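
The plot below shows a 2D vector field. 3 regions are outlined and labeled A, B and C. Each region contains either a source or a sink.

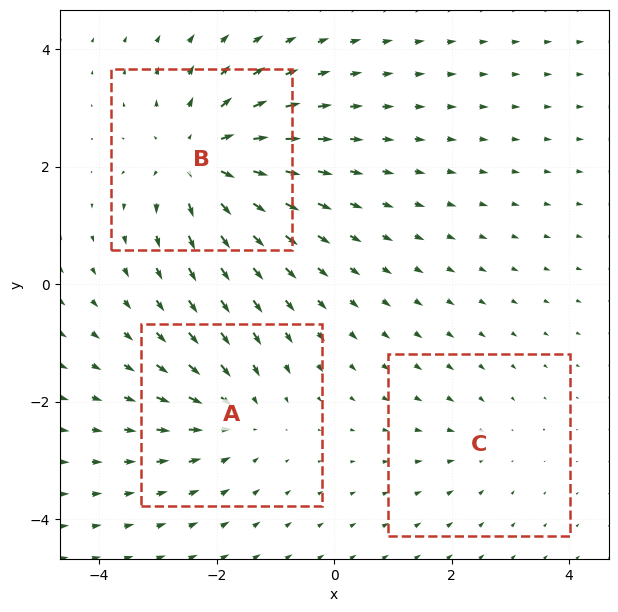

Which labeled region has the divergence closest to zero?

C

Divergence at each region's feature centre — A: about -3, B: about +5, C: about -2. Region C is closest to zero.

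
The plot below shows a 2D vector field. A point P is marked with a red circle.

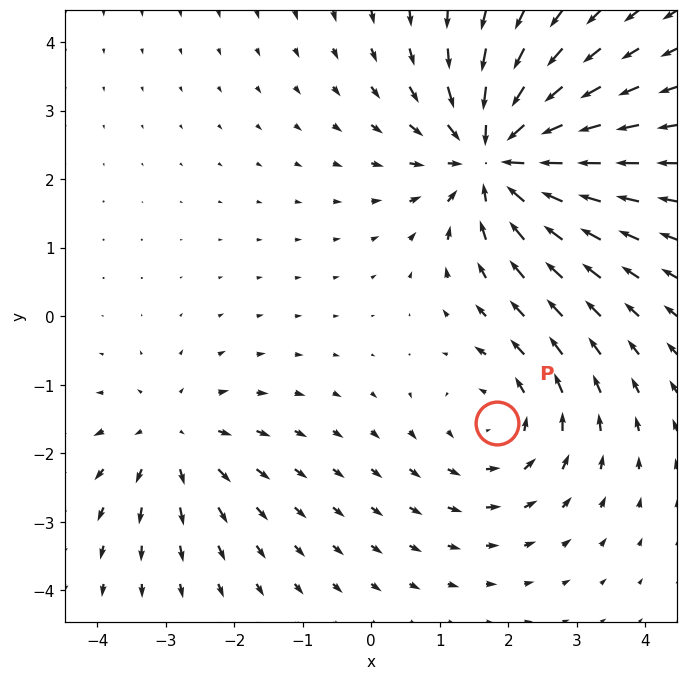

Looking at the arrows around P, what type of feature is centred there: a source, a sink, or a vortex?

vortex

At P (1.8, -1.6) the arrows circulate counterclockwise. Divergence ≈0, curl about +3 — near-zero divergence with nonzero curl is a vortex.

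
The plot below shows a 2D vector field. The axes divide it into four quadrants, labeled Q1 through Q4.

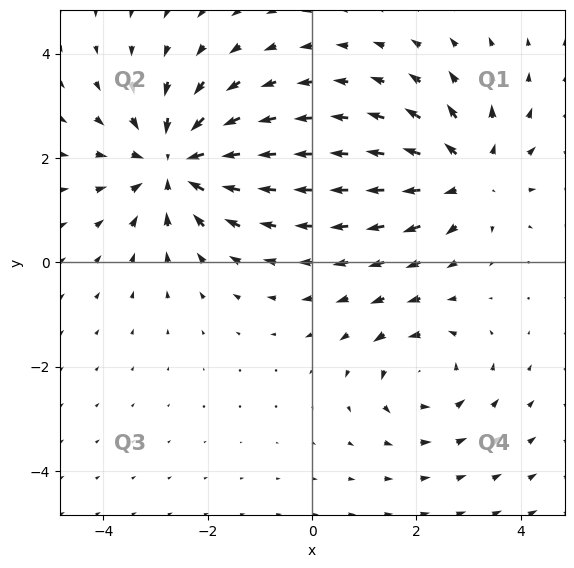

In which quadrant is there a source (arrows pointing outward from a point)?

The source sits at approximately (3.0, 1.7), which lies in quadrant Q1. The divergence there is about +4, positive as expected for a source.

Q1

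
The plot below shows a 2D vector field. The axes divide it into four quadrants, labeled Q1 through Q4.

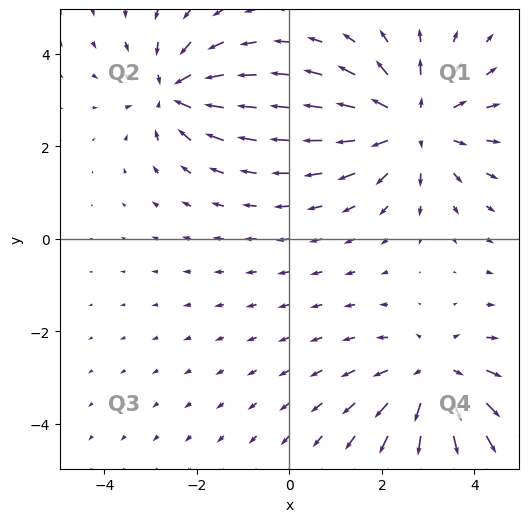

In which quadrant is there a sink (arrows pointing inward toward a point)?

Q2

The sink sits at approximately (-2.5, 3.2), which lies in quadrant Q2. The divergence there is about -4, negative as expected for a sink.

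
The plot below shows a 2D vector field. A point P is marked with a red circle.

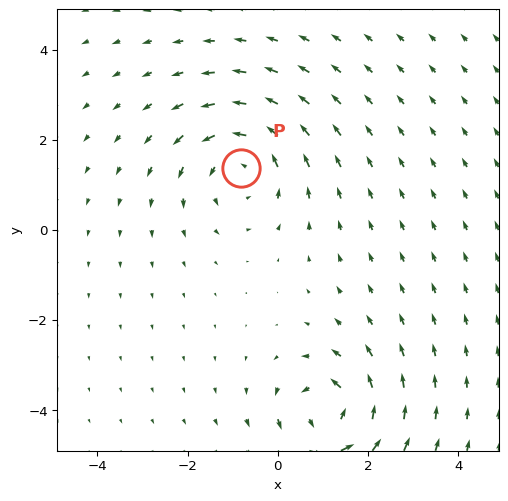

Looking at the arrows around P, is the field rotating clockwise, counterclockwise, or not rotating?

Near P at (-0.8, 1.4) the arrows circulate counterclockwise. The curl (z-component) there is about +4; positive curl means counterclockwise rotation.

counterclockwise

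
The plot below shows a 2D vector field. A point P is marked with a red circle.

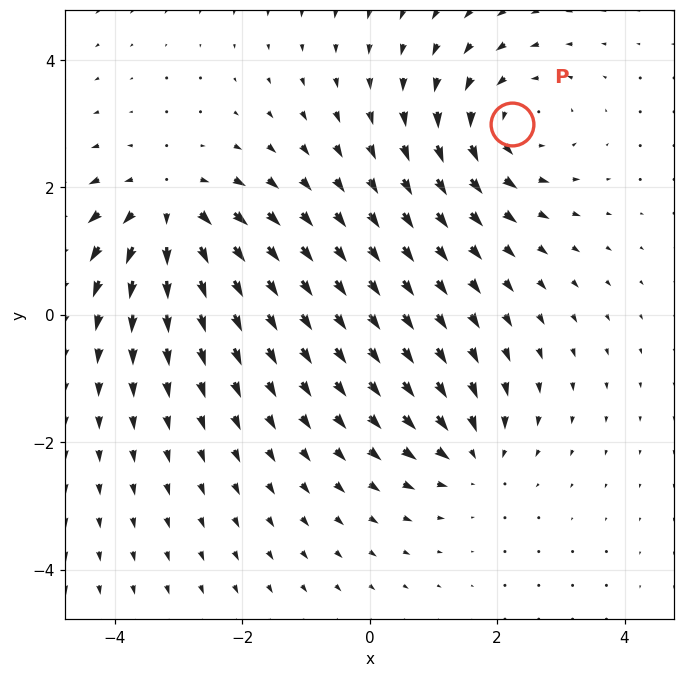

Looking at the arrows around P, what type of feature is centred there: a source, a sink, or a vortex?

At P (2.2, 3.0) the arrows circulate counterclockwise. Divergence ≈0, curl about +5 — near-zero divergence with nonzero curl is a vortex.

vortex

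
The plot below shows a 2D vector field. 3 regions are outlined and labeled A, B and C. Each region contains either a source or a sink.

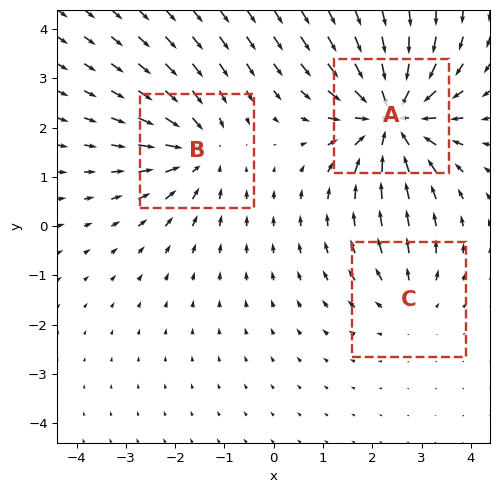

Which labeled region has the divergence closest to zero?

C

Divergence at each region's feature centre — A: about -5, B: about -3, C: about +2. Region C is closest to zero.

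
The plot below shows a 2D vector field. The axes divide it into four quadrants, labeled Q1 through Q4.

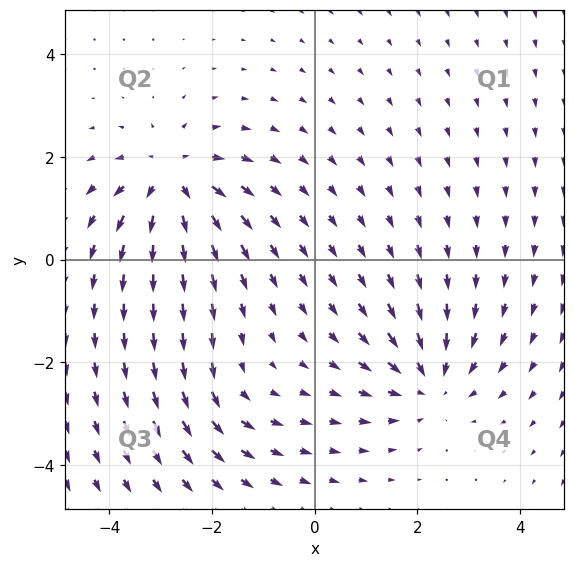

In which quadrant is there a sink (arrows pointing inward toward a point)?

The sink sits at approximately (2.2, -2.4), which lies in quadrant Q4. The divergence there is about -4, negative as expected for a sink.

Q4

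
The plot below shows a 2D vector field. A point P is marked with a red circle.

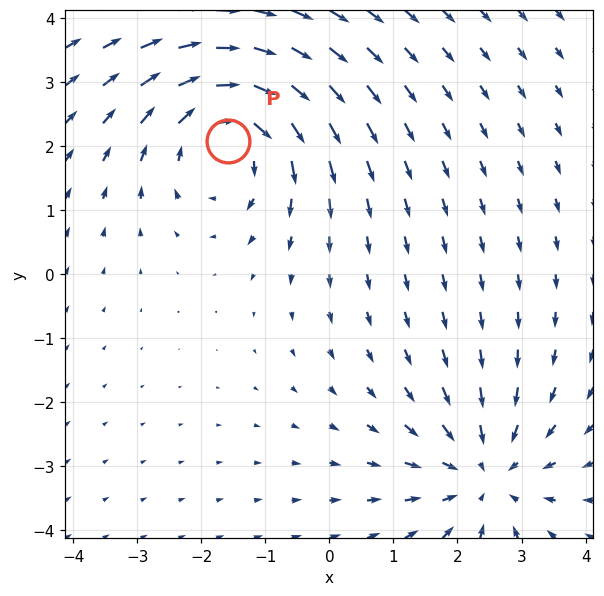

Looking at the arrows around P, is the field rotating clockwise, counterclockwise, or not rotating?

Near P at (-1.6, 2.1) the arrows circulate clockwise. The curl (z-component) there is about -4; negative curl means clockwise rotation.

clockwise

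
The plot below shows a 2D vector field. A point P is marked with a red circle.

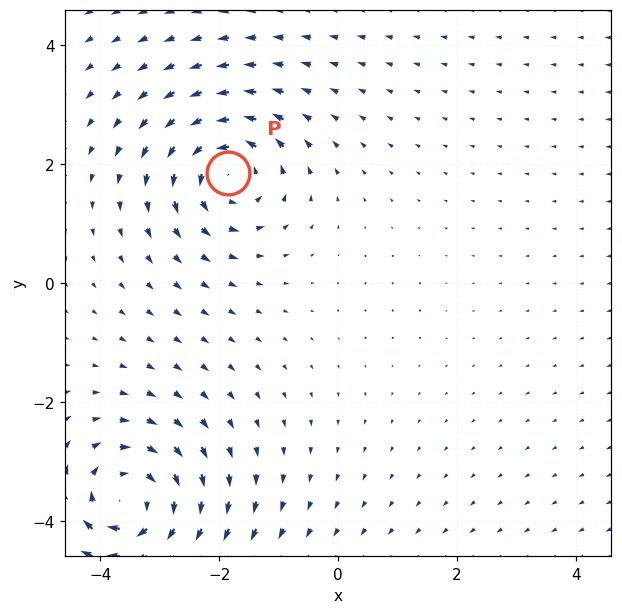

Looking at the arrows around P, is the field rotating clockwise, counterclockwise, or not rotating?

counterclockwise

Near P at (-1.9, 1.9) the arrows circulate counterclockwise. The curl (z-component) there is about +5; positive curl means counterclockwise rotation.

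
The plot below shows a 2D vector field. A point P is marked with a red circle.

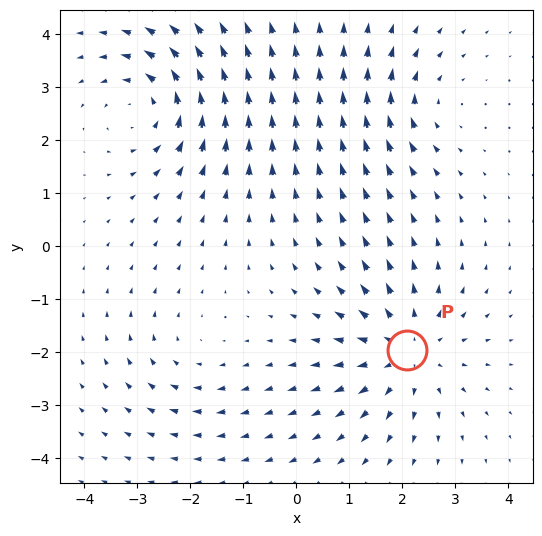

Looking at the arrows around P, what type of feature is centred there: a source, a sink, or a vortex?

source

At P (2.1, -2.0) the arrows spread outward. Divergence about +4, curl ≈0 — positive divergence with near-zero curl is a source.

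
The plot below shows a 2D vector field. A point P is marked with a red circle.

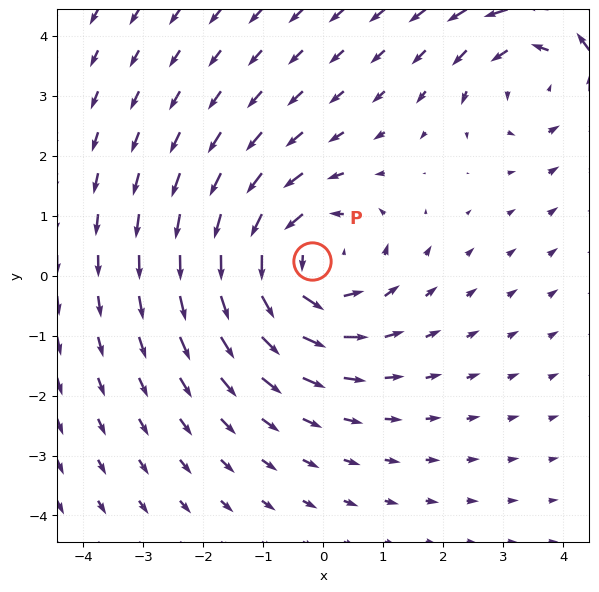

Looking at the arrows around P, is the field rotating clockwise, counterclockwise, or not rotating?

Near P at (-0.2, 0.2) the arrows circulate counterclockwise. The curl (z-component) there is about +4; positive curl means counterclockwise rotation.

counterclockwise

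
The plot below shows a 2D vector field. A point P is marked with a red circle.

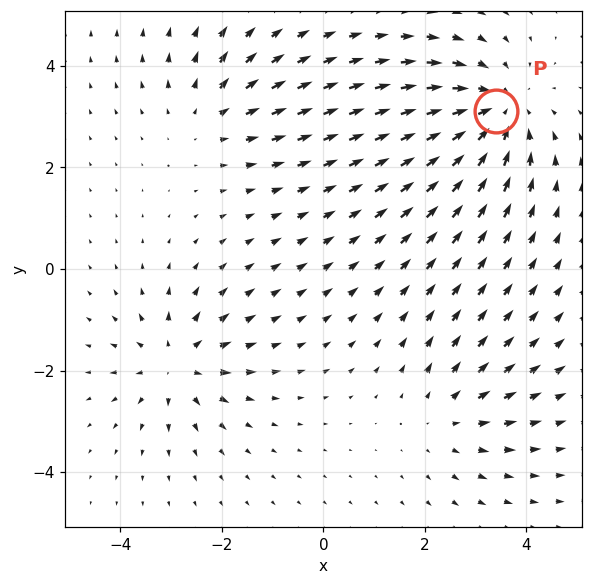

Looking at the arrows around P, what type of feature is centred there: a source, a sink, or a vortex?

At P (3.4, 3.1) the arrows converge inward. Divergence about -4, curl ≈0 — negative divergence with near-zero curl is a sink.

sink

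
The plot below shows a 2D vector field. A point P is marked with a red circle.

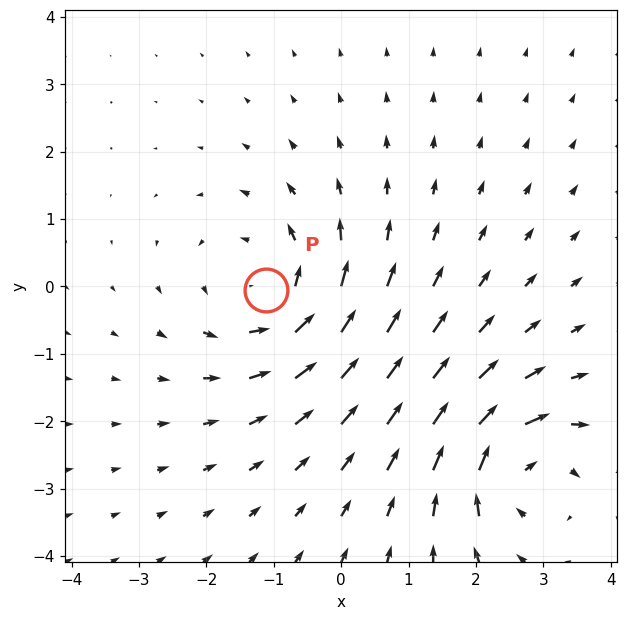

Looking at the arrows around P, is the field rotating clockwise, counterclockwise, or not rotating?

Near P at (-1.1, -0.0) the arrows circulate counterclockwise. The curl (z-component) there is about +4; positive curl means counterclockwise rotation.

counterclockwise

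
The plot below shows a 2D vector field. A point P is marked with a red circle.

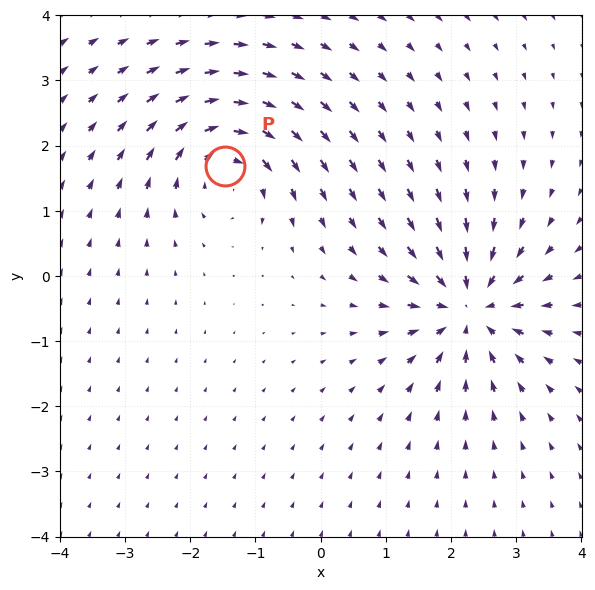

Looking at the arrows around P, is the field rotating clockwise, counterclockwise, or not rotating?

Near P at (-1.5, 1.7) the arrows circulate clockwise. The curl (z-component) there is about -4; negative curl means clockwise rotation.

clockwise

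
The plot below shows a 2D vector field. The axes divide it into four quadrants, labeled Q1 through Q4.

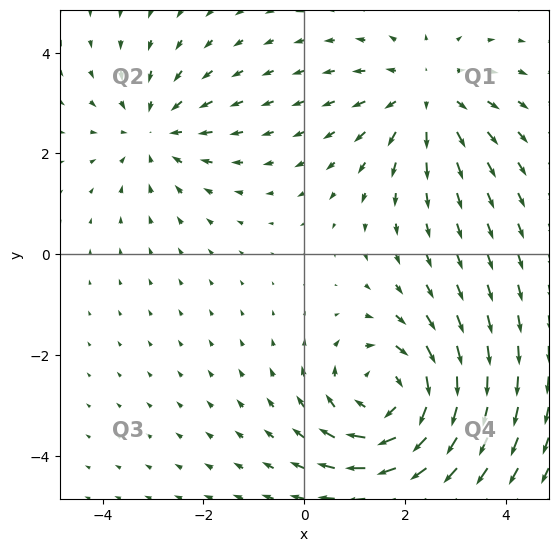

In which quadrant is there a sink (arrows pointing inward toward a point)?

The sink sits at approximately (-3.0, 2.4), which lies in quadrant Q2. The divergence there is about -3, negative as expected for a sink.

Q2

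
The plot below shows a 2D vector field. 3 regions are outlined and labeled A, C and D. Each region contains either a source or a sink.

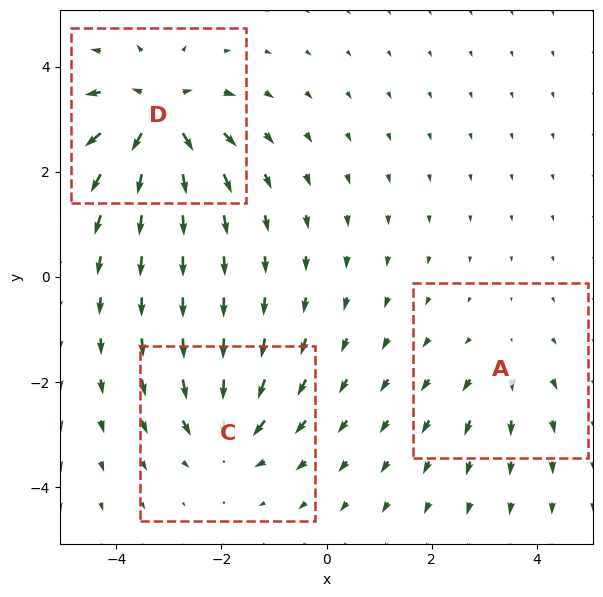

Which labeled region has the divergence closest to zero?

A

Divergence at each region's feature centre — A: about +3, C: about -4, D: about +7. Region A is closest to zero.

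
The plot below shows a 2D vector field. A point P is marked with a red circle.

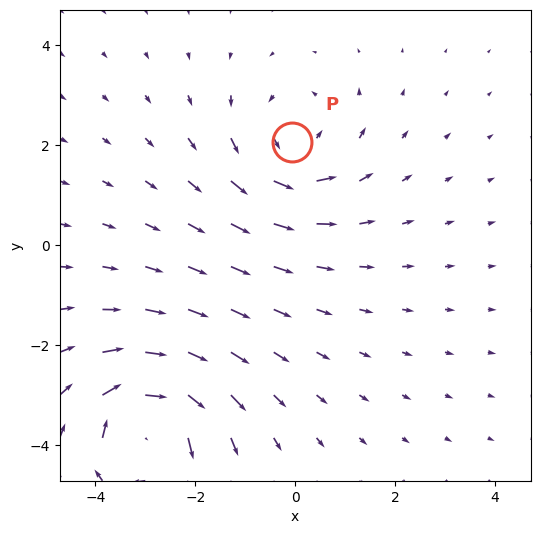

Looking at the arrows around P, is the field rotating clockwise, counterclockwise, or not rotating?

Near P at (-0.1, 2.1) the arrows circulate counterclockwise. The curl (z-component) there is about +3; positive curl means counterclockwise rotation.

counterclockwise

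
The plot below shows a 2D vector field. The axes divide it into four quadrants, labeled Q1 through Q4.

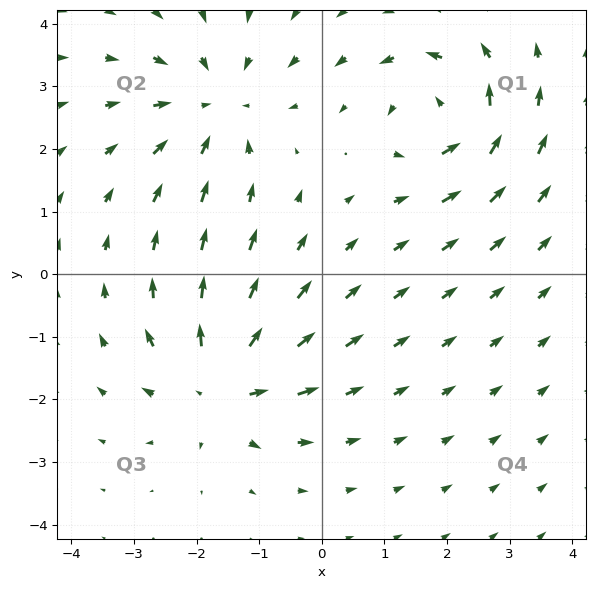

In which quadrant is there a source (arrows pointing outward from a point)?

Q3

The source sits at approximately (-1.6, -1.8), which lies in quadrant Q3. The divergence there is about +4, positive as expected for a source.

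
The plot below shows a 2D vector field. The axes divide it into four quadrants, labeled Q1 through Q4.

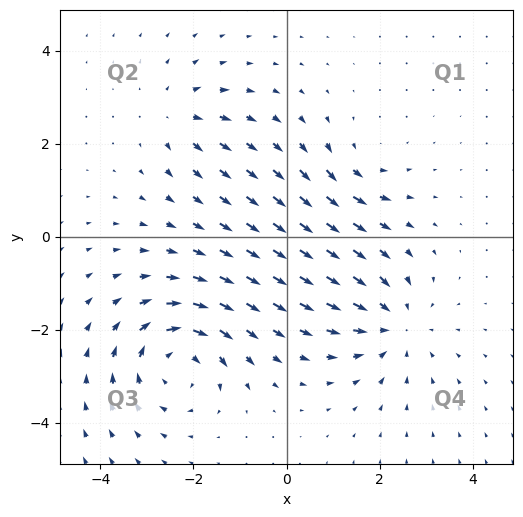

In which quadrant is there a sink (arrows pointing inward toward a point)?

Q4

The sink sits at approximately (2.3, -1.9), which lies in quadrant Q4. The divergence there is about -4, negative as expected for a sink.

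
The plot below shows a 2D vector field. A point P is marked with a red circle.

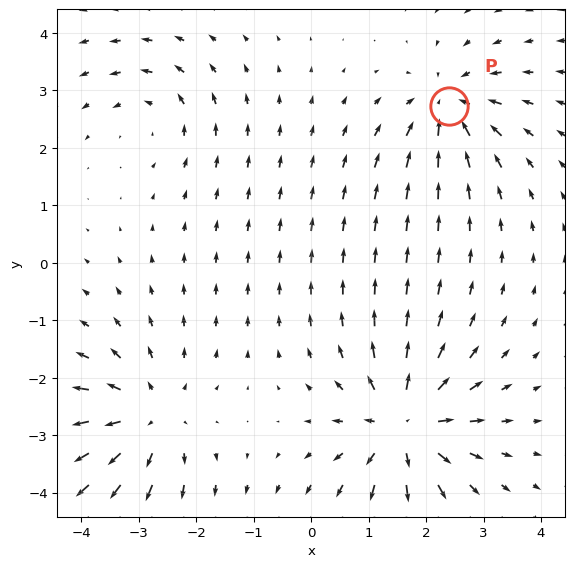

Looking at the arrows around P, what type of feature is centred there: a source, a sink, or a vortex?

sink

At P (2.4, 2.7) the arrows converge inward. Divergence about -5, curl ≈0 — negative divergence with near-zero curl is a sink.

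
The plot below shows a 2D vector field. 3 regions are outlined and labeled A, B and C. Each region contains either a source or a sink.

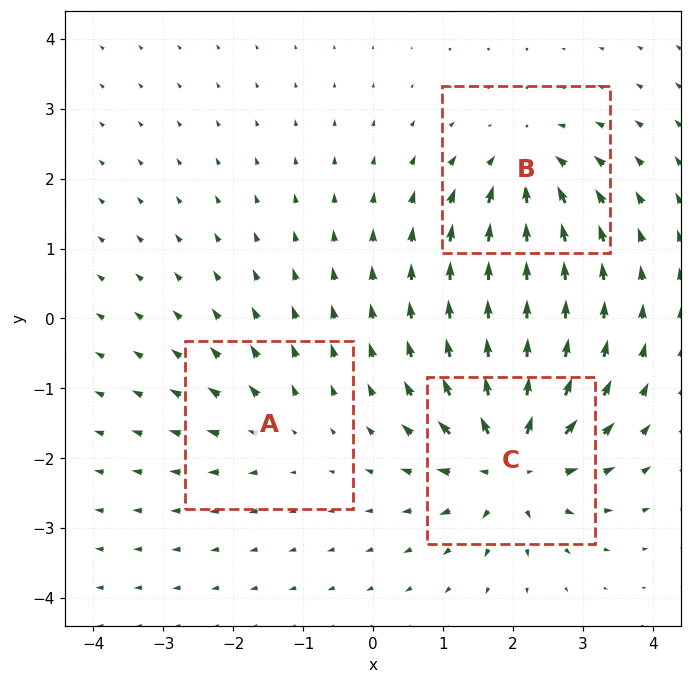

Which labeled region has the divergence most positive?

C

Divergence at each region's feature centre — A: about +3, B: about -4, C: about +6. Region C is most positive.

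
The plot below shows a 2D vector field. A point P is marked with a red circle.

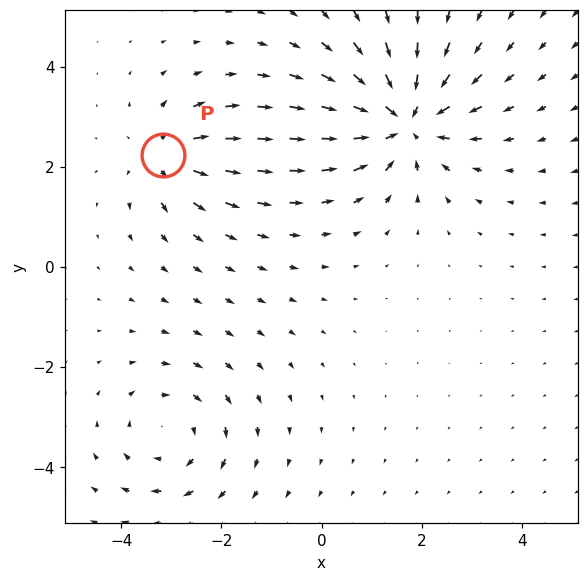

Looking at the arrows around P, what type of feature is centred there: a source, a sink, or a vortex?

source

At P (-3.2, 2.2) the arrows spread outward. Divergence about +3, curl ≈0 — positive divergence with near-zero curl is a source.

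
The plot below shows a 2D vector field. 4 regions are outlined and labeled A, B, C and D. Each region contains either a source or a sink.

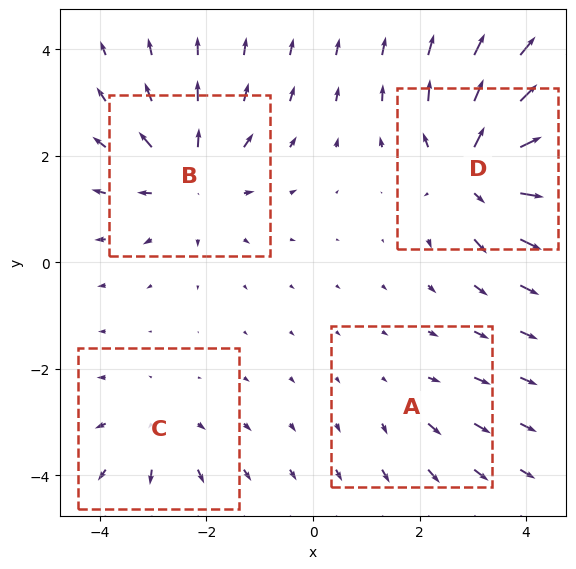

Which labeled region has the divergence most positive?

D

Divergence at each region's feature centre — A: about +2, B: about +5, C: about +3, D: about +7. Region D is most positive.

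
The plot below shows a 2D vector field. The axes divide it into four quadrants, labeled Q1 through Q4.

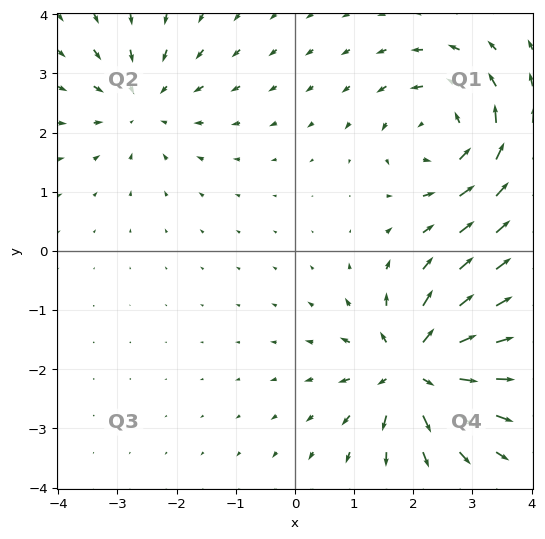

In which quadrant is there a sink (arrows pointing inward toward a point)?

Q2

The sink sits at approximately (-2.6, 2.5), which lies in quadrant Q2. The divergence there is about -3, negative as expected for a sink.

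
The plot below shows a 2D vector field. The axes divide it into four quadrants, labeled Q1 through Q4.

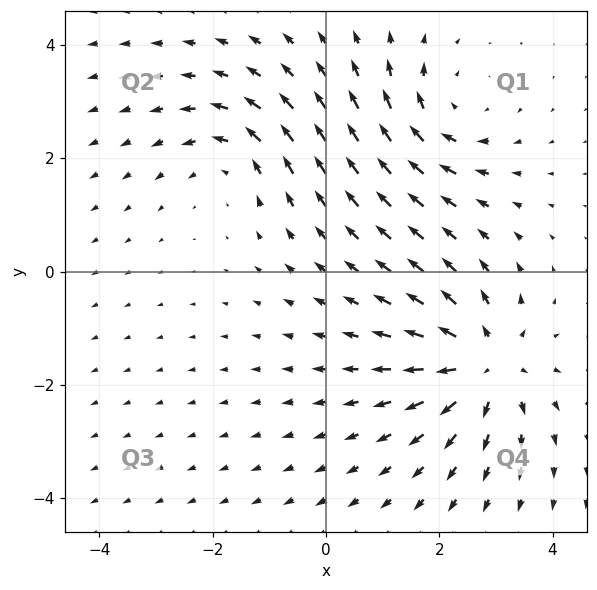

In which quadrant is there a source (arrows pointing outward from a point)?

Q4

The source sits at approximately (2.8, -1.6), which lies in quadrant Q4. The divergence there is about +5, positive as expected for a source.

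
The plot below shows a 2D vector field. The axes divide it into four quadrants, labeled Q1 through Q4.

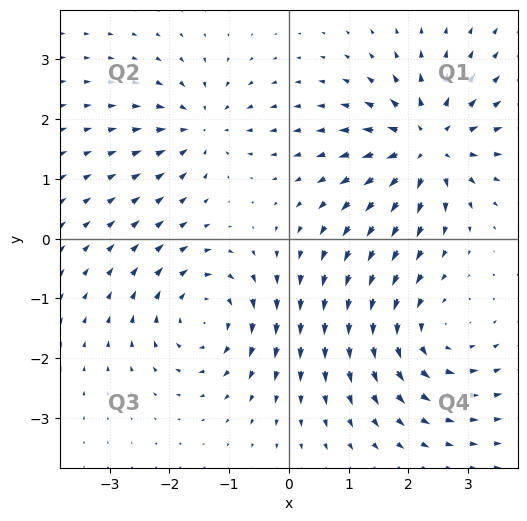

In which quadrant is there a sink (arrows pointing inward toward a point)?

Q2

The sink sits at approximately (-1.5, 1.9), which lies in quadrant Q2. The divergence there is about -4, negative as expected for a sink.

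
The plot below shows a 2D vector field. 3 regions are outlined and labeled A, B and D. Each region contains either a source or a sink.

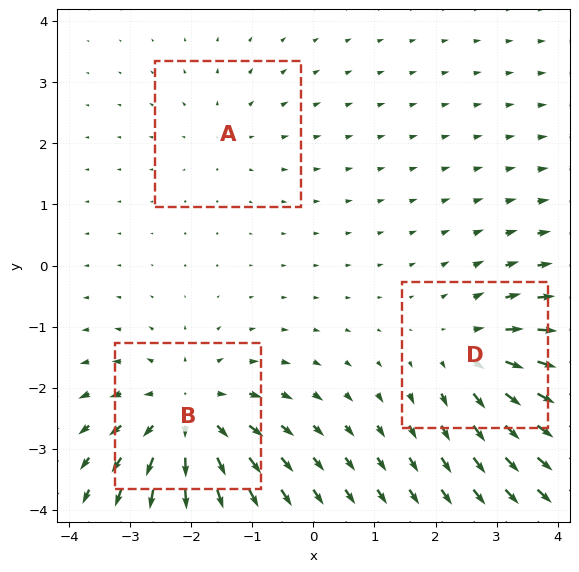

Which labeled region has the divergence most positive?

B

Divergence at each region's feature centre — A: about +2, B: about +4, D: about +3. Region B is most positive.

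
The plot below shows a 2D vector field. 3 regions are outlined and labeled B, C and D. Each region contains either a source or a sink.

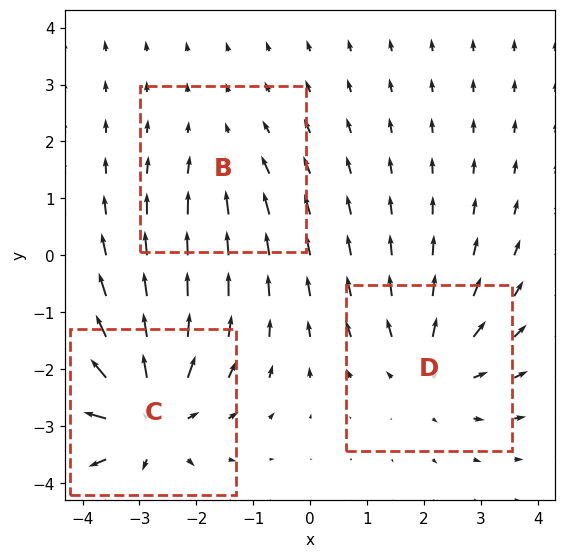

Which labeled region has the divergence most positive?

Divergence at each region's feature centre — B: about -2, C: about +5, D: about +3. Region C is most positive.

C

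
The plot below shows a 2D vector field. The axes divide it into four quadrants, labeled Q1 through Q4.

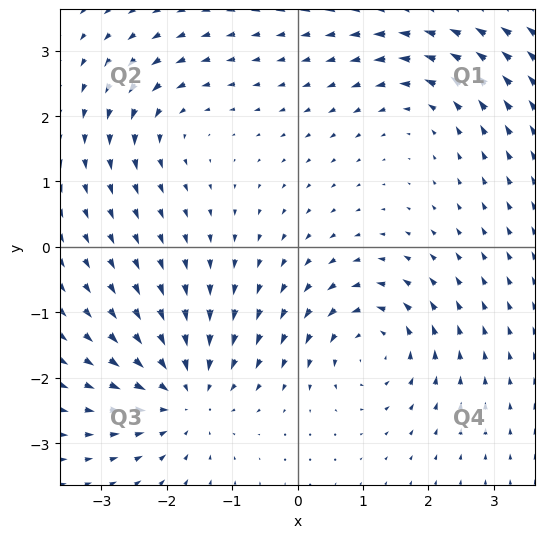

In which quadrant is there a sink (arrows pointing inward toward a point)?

Q3

The sink sits at approximately (-1.7, -2.3), which lies in quadrant Q3. The divergence there is about -5, negative as expected for a sink.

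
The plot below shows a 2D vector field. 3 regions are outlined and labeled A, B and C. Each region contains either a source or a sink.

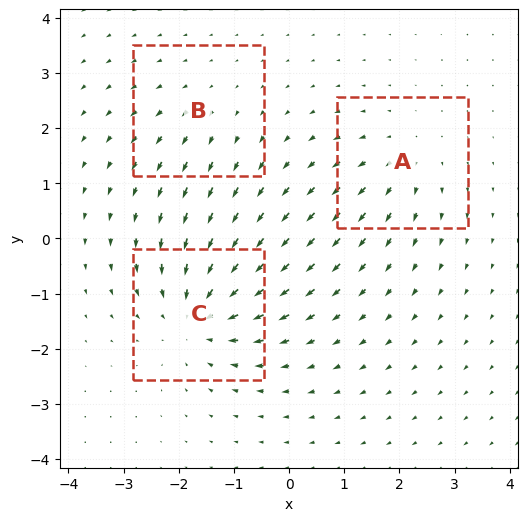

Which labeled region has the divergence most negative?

Divergence at each region's feature centre — A: about +3, B: about +2, C: about -5. Region C is most negative.

C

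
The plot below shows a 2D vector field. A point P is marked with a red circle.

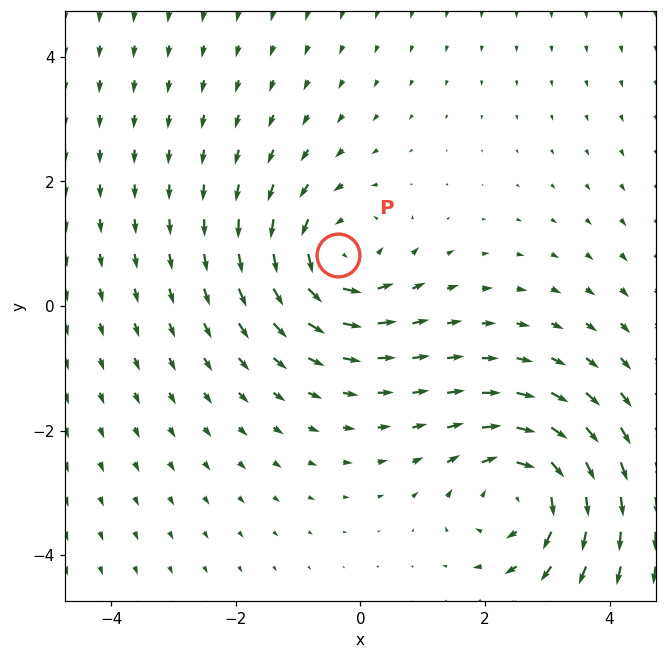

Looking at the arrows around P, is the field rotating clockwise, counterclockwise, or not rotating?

counterclockwise

Near P at (-0.4, 0.8) the arrows circulate counterclockwise. The curl (z-component) there is about +4; positive curl means counterclockwise rotation.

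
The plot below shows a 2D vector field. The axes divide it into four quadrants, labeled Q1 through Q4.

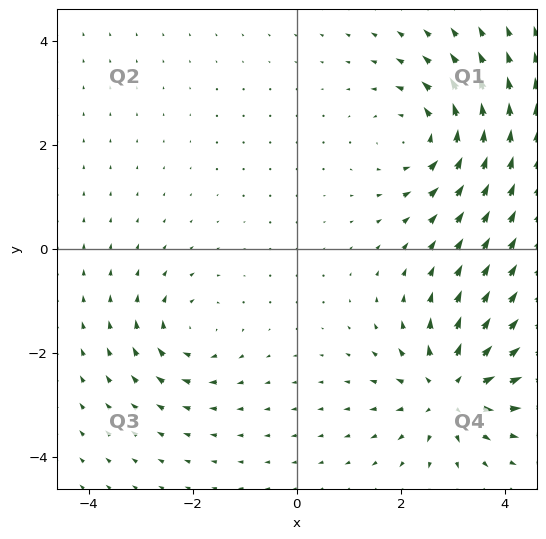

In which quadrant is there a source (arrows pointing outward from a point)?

The source sits at approximately (3.0, -2.7), which lies in quadrant Q4. The divergence there is about +5, positive as expected for a source.

Q4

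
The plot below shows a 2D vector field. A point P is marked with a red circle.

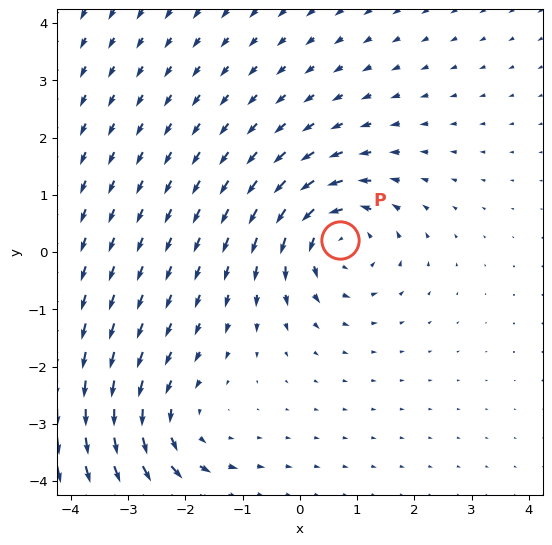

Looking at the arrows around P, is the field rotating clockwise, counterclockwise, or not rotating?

Near P at (0.7, 0.2) the arrows circulate counterclockwise. The curl (z-component) there is about +4; positive curl means counterclockwise rotation.

counterclockwise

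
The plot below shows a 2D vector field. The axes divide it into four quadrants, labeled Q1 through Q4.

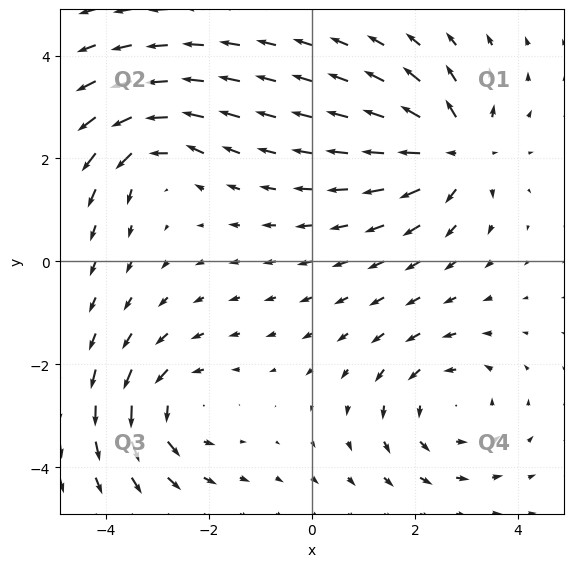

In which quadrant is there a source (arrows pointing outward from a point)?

Q1

The source sits at approximately (2.8, 2.1), which lies in quadrant Q1. The divergence there is about +5, positive as expected for a source.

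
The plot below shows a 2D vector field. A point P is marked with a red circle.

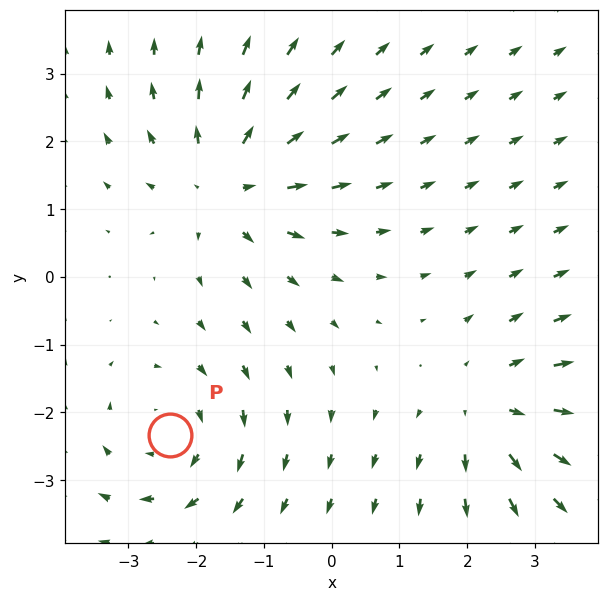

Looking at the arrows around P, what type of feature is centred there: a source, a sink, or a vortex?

vortex

At P (-2.4, -2.3) the arrows circulate clockwise. Divergence ≈0, curl about -4 — near-zero divergence with nonzero curl is a vortex.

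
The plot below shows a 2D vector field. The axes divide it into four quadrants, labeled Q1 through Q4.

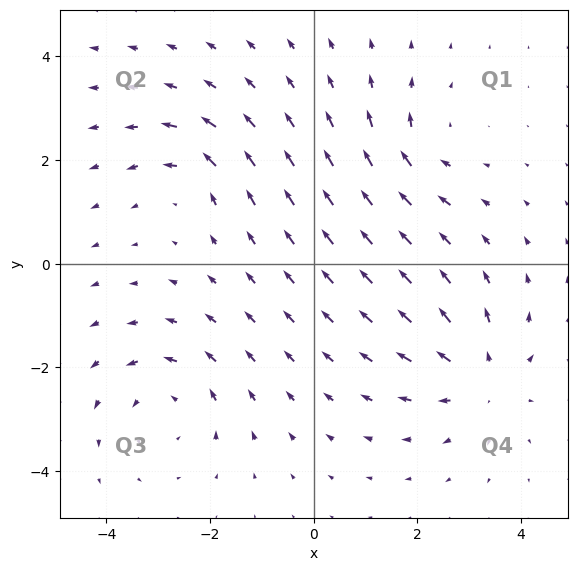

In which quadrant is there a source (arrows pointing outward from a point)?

Q4

The source sits at approximately (3.2, -2.2), which lies in quadrant Q4. The divergence there is about +4, positive as expected for a source.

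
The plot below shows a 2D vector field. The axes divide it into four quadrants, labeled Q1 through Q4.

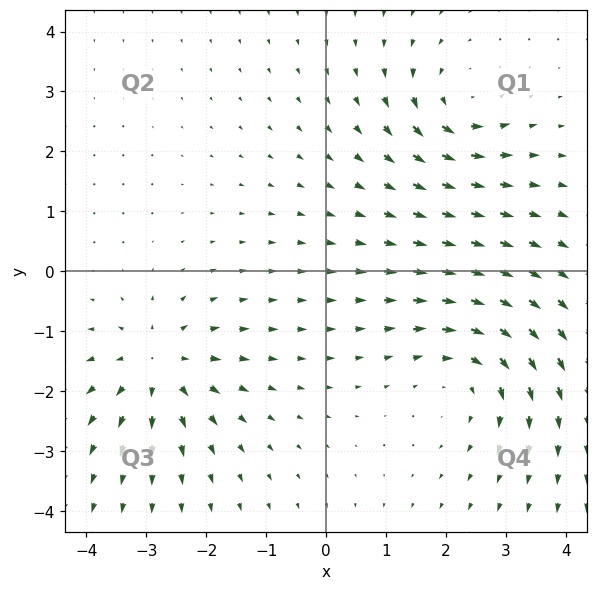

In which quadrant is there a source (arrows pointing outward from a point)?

The source sits at approximately (-2.8, -1.6), which lies in quadrant Q3. The divergence there is about +5, positive as expected for a source.

Q3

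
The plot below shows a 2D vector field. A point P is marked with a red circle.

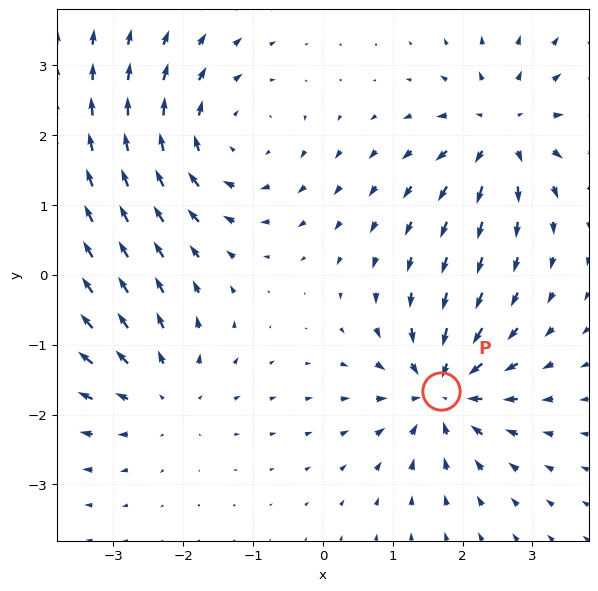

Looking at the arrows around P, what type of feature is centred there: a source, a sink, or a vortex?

sink

At P (1.7, -1.7) the arrows converge inward. Divergence about -6, curl ≈0 — negative divergence with near-zero curl is a sink.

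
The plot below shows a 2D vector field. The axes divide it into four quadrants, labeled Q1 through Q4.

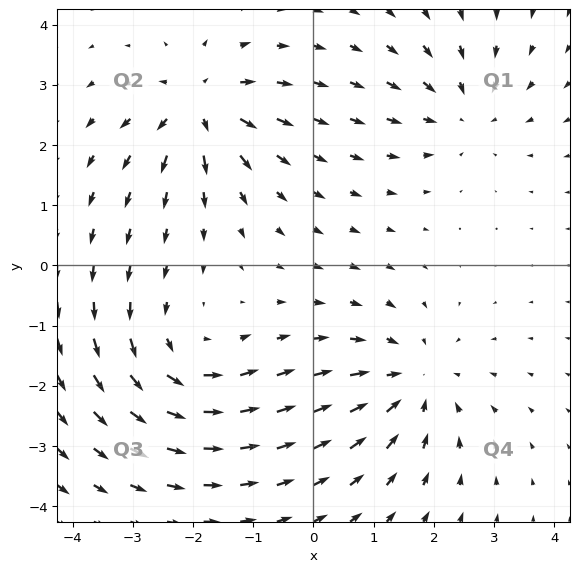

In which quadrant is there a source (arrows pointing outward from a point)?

The source sits at approximately (-1.9, 2.6), which lies in quadrant Q2. The divergence there is about +5, positive as expected for a source.

Q2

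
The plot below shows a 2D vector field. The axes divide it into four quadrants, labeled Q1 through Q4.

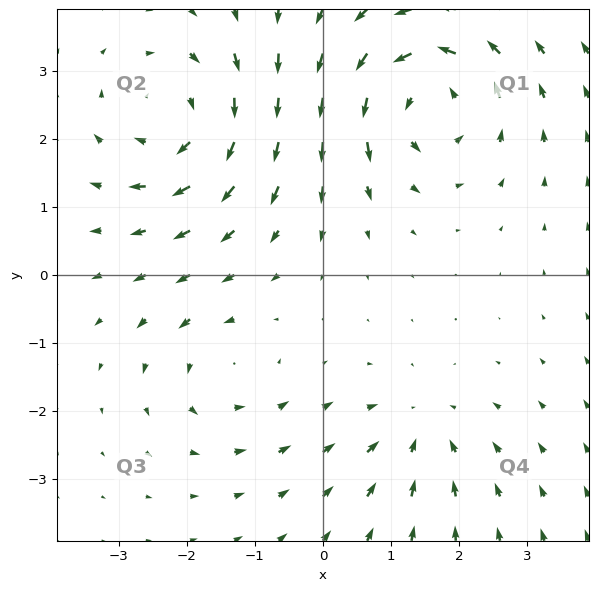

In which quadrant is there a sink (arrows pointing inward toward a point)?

The sink sits at approximately (1.4, -2.3), which lies in quadrant Q4. The divergence there is about -3, negative as expected for a sink.

Q4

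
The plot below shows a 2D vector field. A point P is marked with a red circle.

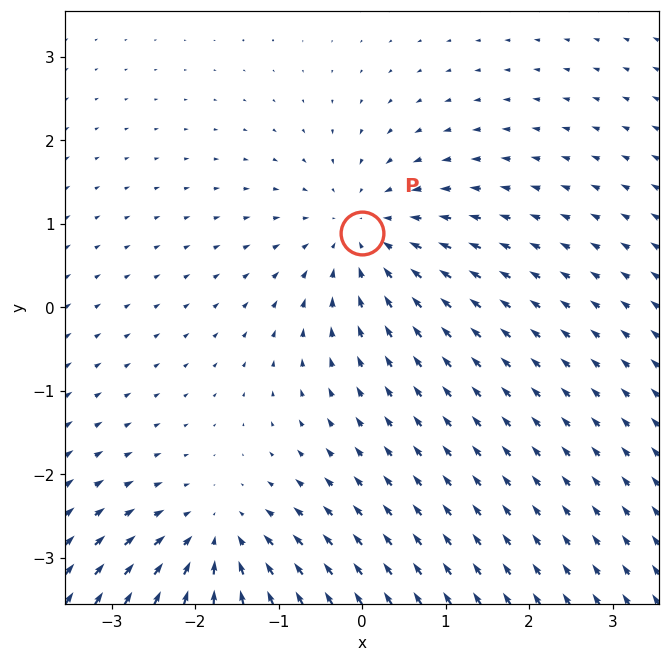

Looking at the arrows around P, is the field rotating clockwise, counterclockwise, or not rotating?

not rotating

Near P at (0.0, 0.9) the arrows show no circulation. The curl there is ≈0.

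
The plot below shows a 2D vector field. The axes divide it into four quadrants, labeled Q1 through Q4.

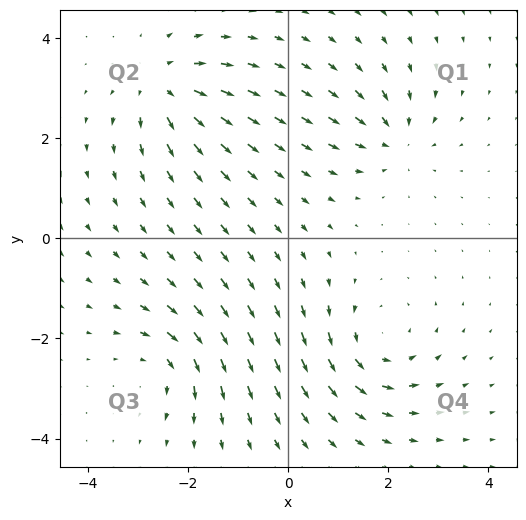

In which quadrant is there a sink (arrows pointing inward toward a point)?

The sink sits at approximately (2.1, 2.0), which lies in quadrant Q1. The divergence there is about -5, negative as expected for a sink.

Q1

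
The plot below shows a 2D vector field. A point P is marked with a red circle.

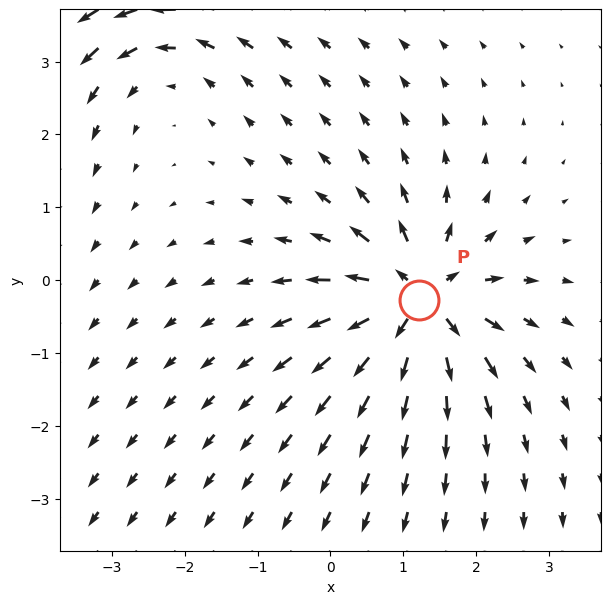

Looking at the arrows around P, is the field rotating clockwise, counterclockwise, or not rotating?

Near P at (1.2, -0.3) the arrows show no circulation. The curl there is ≈0.

not rotating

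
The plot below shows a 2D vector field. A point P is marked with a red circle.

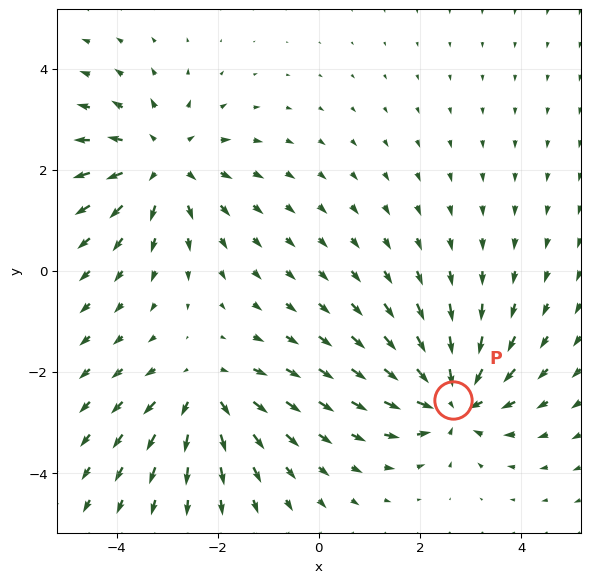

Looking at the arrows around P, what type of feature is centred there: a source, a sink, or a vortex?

At P (2.6, -2.6) the arrows converge inward. Divergence about -6, curl ≈0 — negative divergence with near-zero curl is a sink.

sink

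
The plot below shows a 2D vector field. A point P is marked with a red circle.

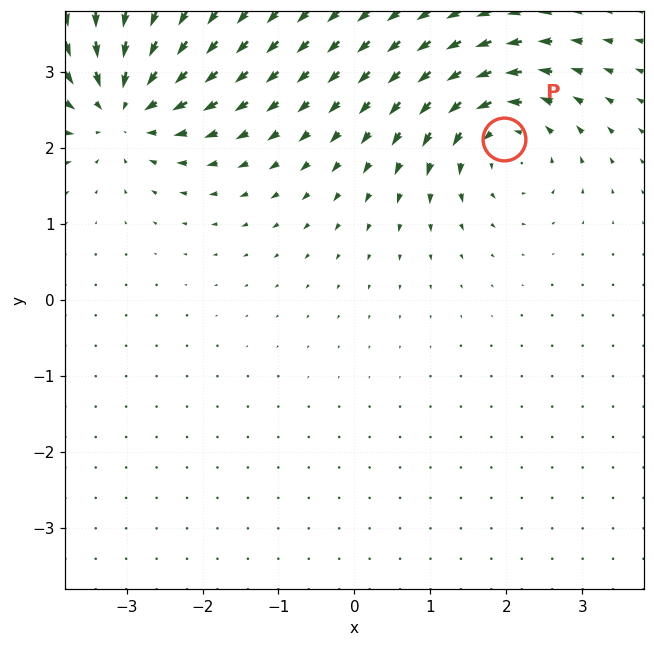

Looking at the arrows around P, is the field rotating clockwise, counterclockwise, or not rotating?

Near P at (2.0, 2.1) the arrows circulate counterclockwise. The curl (z-component) there is about +5; positive curl means counterclockwise rotation.

counterclockwise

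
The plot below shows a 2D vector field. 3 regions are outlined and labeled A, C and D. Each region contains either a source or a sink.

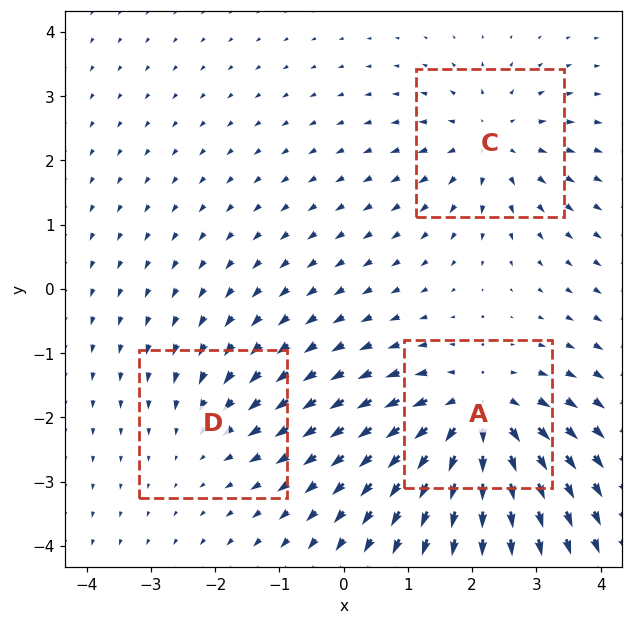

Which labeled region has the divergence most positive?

Divergence at each region's feature centre — A: about +5, C: about +3, D: about -2. Region A is most positive.

A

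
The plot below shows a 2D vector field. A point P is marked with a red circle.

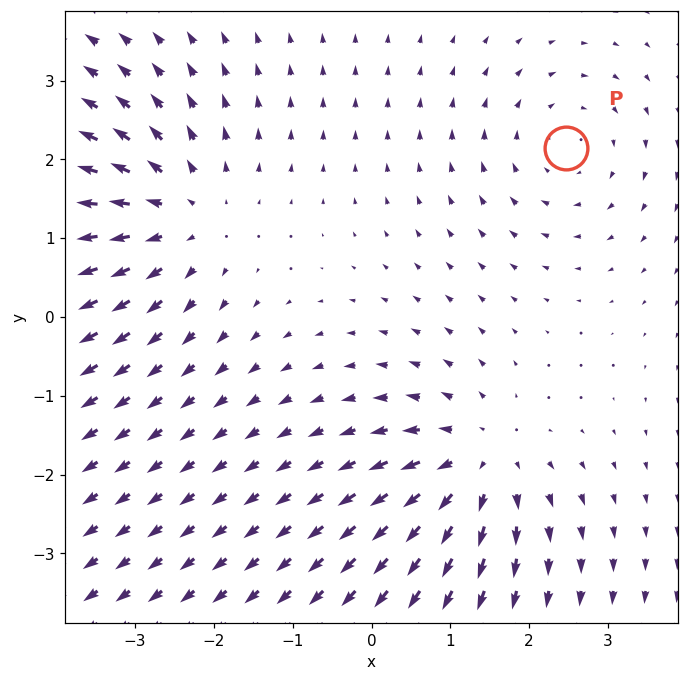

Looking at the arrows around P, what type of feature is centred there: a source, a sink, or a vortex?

vortex

At P (2.5, 2.1) the arrows circulate clockwise. Divergence ≈0, curl about -3 — near-zero divergence with nonzero curl is a vortex.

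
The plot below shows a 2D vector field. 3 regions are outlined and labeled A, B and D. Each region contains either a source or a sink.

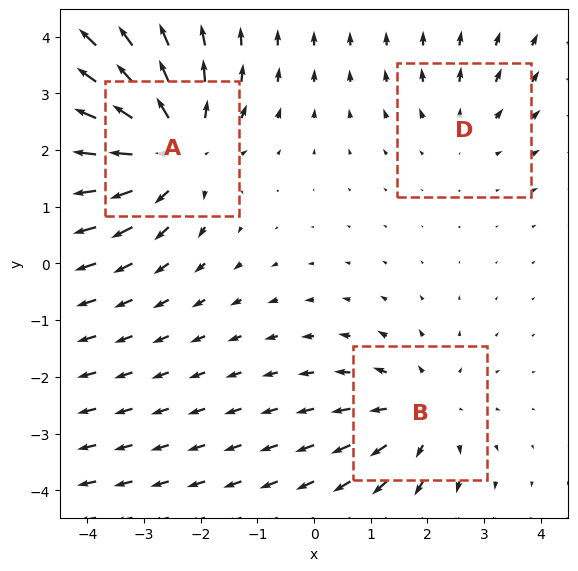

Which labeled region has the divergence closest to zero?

Divergence at each region's feature centre — A: about +5, B: about +3, D: about +2. Region D is closest to zero.

D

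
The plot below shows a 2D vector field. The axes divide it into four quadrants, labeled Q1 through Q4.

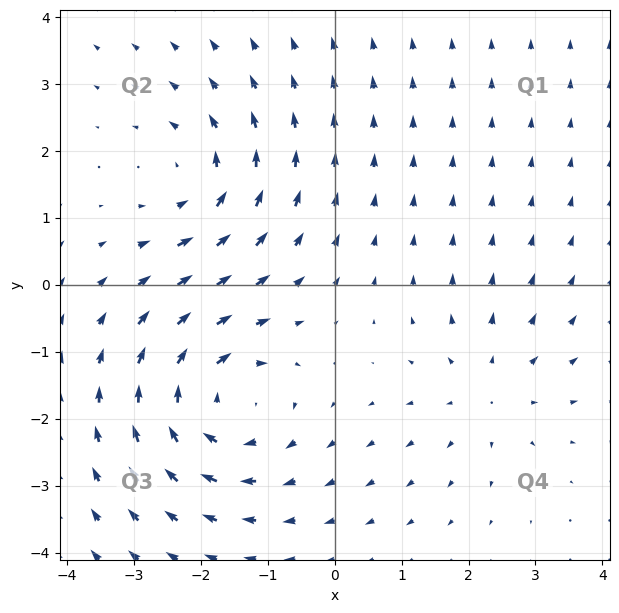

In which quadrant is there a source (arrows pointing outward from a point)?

Q4

The source sits at approximately (2.3, -1.5), which lies in quadrant Q4. The divergence there is about +2, positive as expected for a source.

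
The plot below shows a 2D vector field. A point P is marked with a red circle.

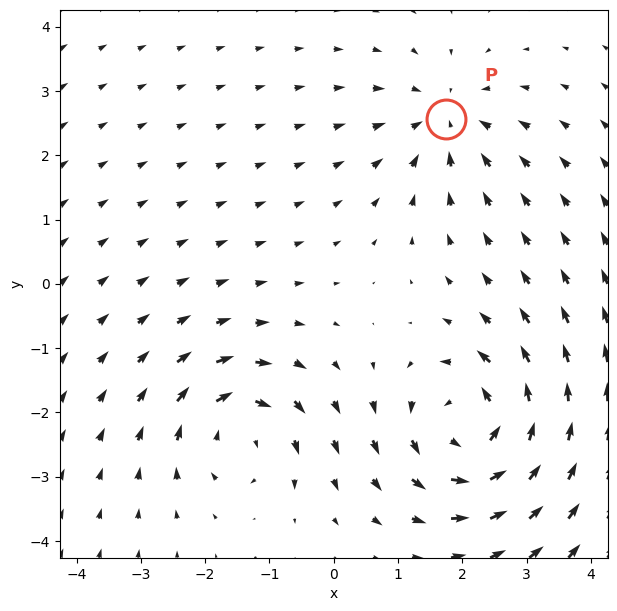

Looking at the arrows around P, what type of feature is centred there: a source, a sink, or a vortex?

At P (1.7, 2.6) the arrows converge inward. Divergence about -3, curl ≈0 — negative divergence with near-zero curl is a sink.

sink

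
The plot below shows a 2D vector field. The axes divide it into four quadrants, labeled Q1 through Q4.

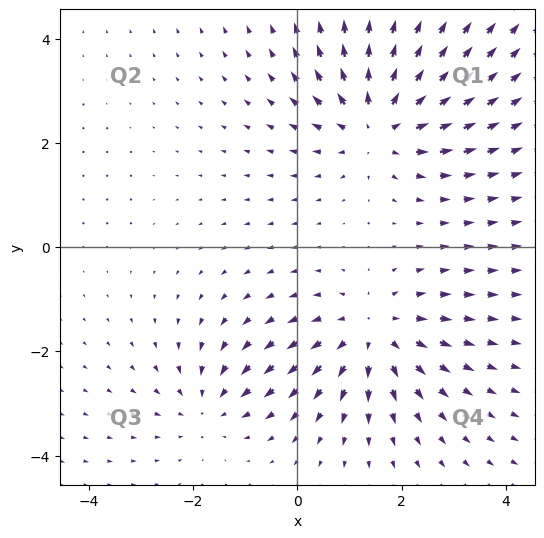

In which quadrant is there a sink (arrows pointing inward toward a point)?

The sink sits at approximately (-1.7, -3.1), which lies in quadrant Q3. The divergence there is about -3, negative as expected for a sink.

Q3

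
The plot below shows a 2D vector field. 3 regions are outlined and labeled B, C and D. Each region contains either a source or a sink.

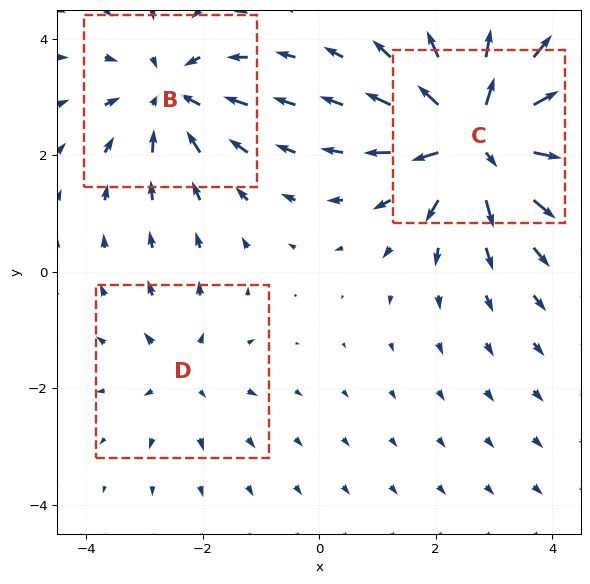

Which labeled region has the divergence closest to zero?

Divergence at each region's feature centre — B: about -3, C: about +6, D: about +2. Region D is closest to zero.

D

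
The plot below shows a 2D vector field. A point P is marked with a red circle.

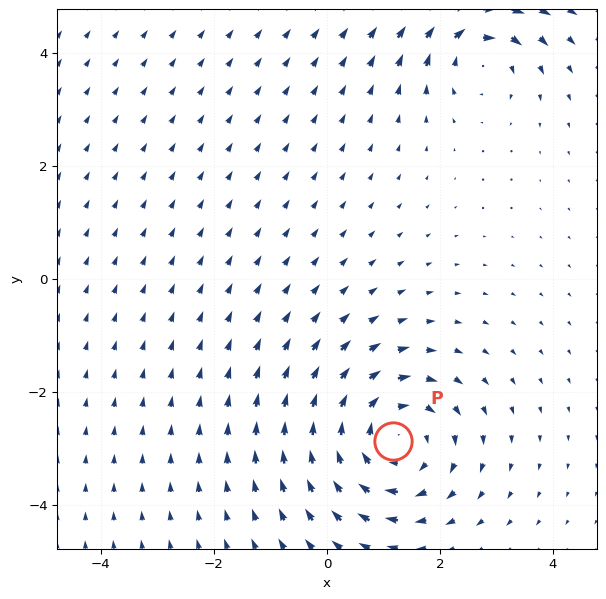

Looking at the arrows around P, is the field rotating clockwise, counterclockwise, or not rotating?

clockwise

Near P at (1.2, -2.9) the arrows circulate clockwise. The curl (z-component) there is about -4; negative curl means clockwise rotation.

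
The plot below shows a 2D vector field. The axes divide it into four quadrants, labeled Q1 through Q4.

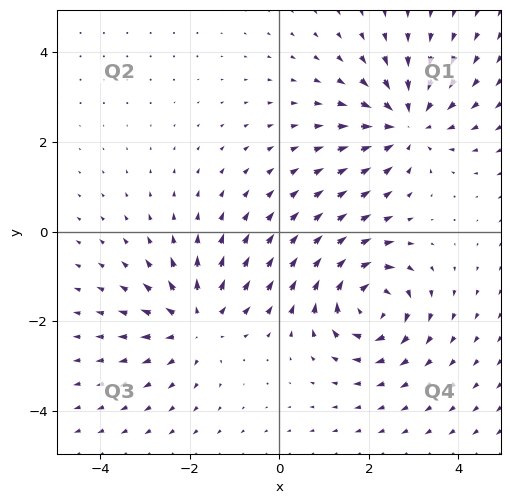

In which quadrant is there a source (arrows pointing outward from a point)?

The source sits at approximately (-1.8, -2.0), which lies in quadrant Q3. The divergence there is about +4, positive as expected for a source.

Q3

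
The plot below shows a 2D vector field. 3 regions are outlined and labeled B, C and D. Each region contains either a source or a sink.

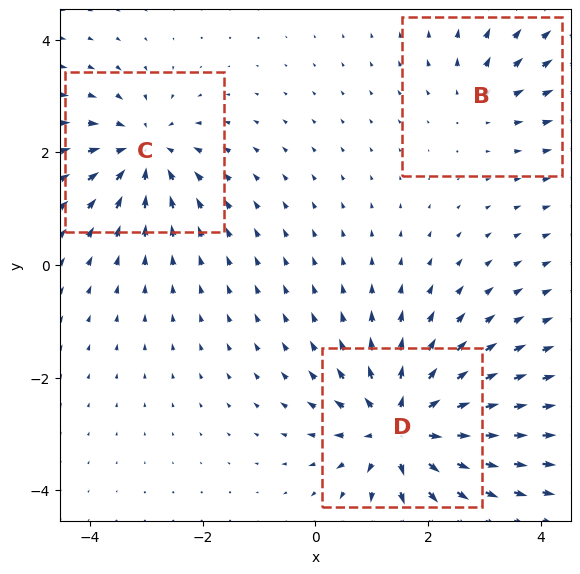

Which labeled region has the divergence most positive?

Divergence at each region's feature centre — B: about +2, C: about -4, D: about +6. Region D is most positive.

D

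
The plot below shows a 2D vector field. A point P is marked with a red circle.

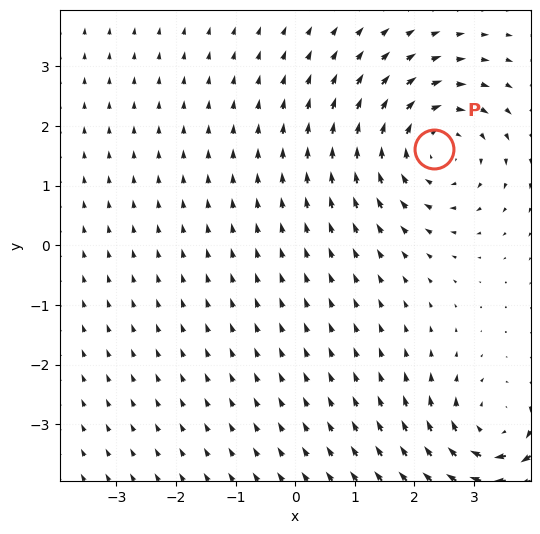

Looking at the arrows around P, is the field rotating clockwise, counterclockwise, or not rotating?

clockwise

Near P at (2.3, 1.6) the arrows circulate clockwise. The curl (z-component) there is about -4; negative curl means clockwise rotation.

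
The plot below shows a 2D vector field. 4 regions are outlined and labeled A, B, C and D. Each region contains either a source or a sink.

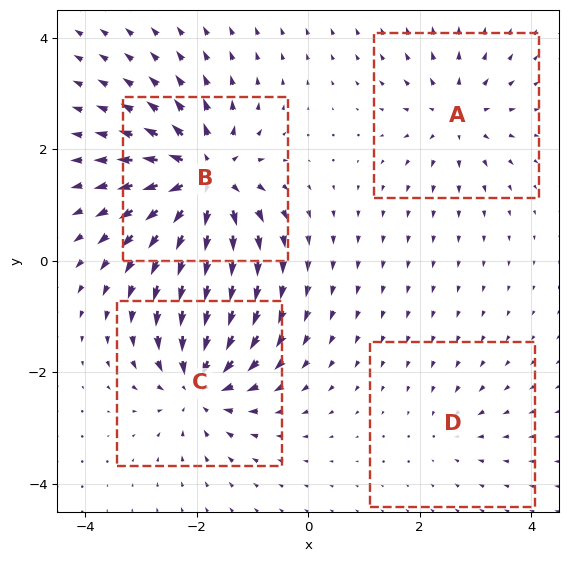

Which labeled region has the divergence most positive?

Divergence at each region's feature centre — A: about +4, B: about +8, C: about -6, D: about -2. Region B is most positive.

B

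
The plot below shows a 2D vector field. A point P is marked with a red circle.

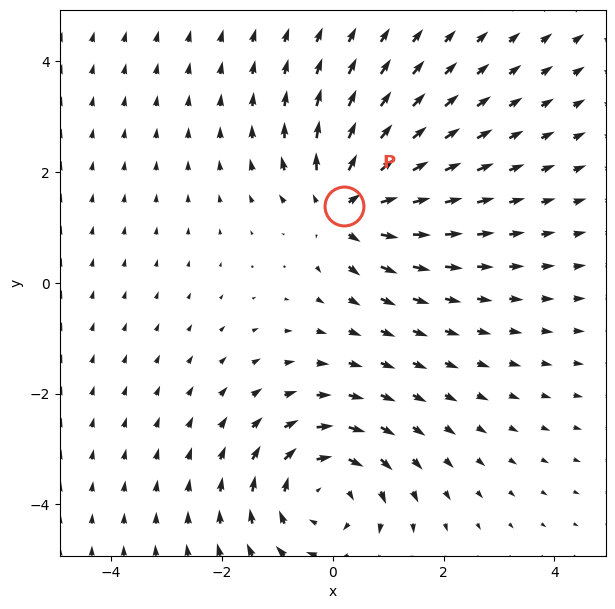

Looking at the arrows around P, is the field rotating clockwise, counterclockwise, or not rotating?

not rotating

Near P at (0.2, 1.4) the arrows show no circulation. The curl there is ≈0.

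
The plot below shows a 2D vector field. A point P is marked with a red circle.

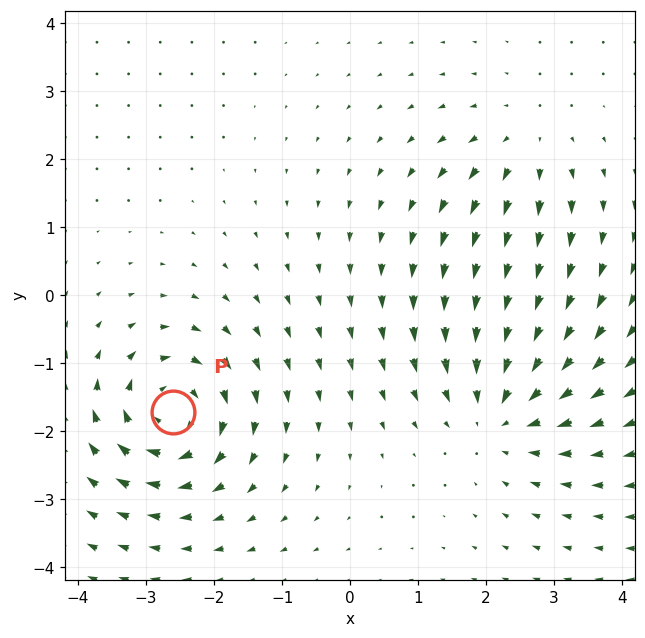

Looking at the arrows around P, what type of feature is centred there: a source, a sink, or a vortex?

At P (-2.6, -1.7) the arrows circulate clockwise. Divergence ≈0, curl about -6 — near-zero divergence with nonzero curl is a vortex.

vortex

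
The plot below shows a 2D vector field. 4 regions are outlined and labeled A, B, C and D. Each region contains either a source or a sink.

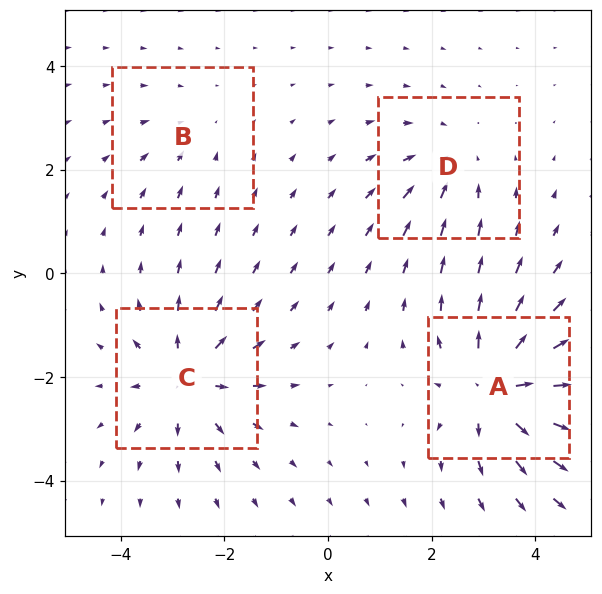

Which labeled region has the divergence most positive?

Divergence at each region's feature centre — A: about +7, B: about -2, C: about +5, D: about -4. Region A is most positive.

A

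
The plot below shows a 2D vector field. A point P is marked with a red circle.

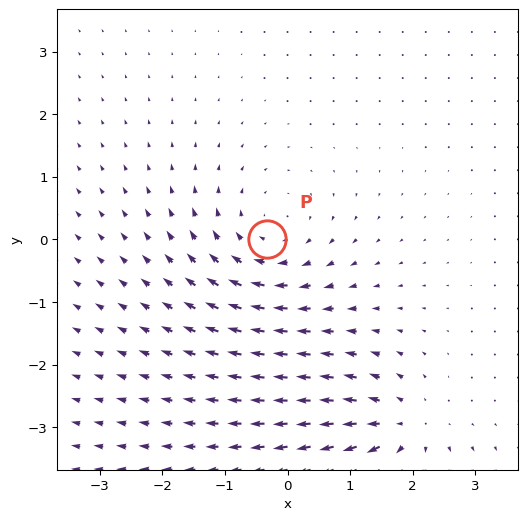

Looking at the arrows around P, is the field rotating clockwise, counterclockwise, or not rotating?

Near P at (-0.3, -0.0) the arrows circulate clockwise. The curl (z-component) there is about -4; negative curl means clockwise rotation.

clockwise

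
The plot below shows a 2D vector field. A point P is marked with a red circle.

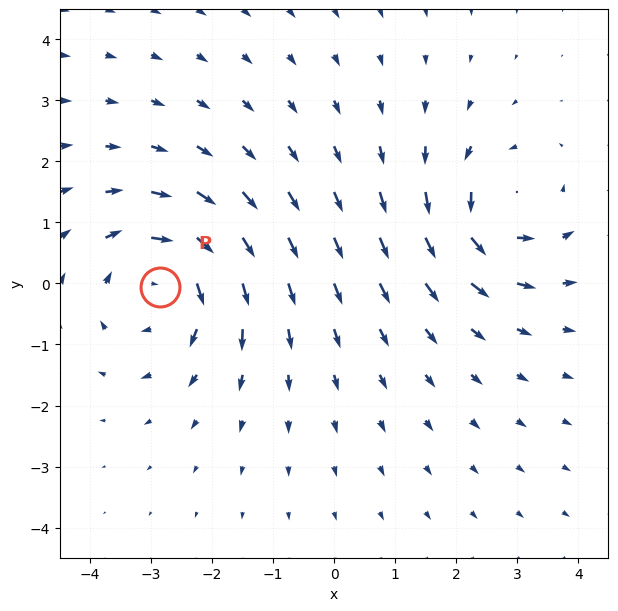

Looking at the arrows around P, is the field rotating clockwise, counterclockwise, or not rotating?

clockwise

Near P at (-2.9, -0.1) the arrows circulate clockwise. The curl (z-component) there is about -3; negative curl means clockwise rotation.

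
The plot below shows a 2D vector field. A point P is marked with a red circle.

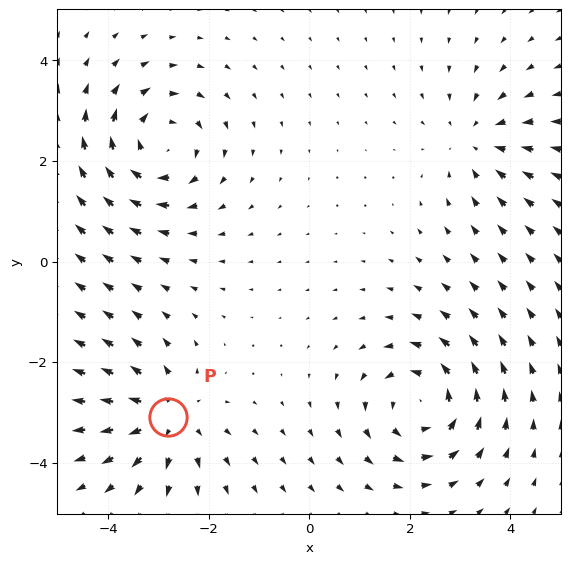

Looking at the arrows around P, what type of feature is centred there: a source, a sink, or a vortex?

At P (-2.8, -3.1) the arrows spread outward. Divergence about +5, curl ≈0 — positive divergence with near-zero curl is a source.

source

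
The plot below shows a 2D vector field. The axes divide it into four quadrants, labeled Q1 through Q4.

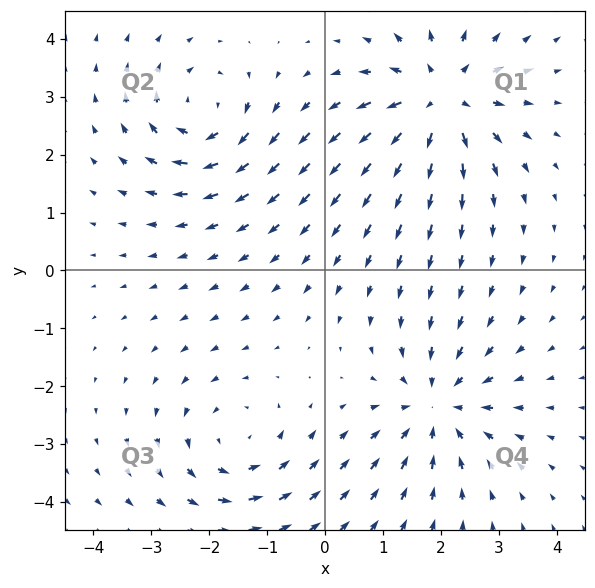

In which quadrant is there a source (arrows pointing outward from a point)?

Q1

The source sits at approximately (2.0, 3.0), which lies in quadrant Q1. The divergence there is about +5, positive as expected for a source.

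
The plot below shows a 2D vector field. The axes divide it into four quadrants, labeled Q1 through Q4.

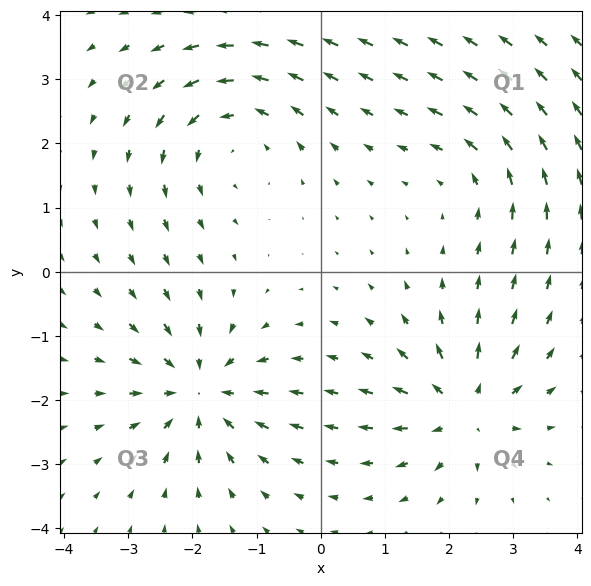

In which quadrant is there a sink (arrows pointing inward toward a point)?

The sink sits at approximately (-1.9, -1.9), which lies in quadrant Q3. The divergence there is about -5, negative as expected for a sink.

Q3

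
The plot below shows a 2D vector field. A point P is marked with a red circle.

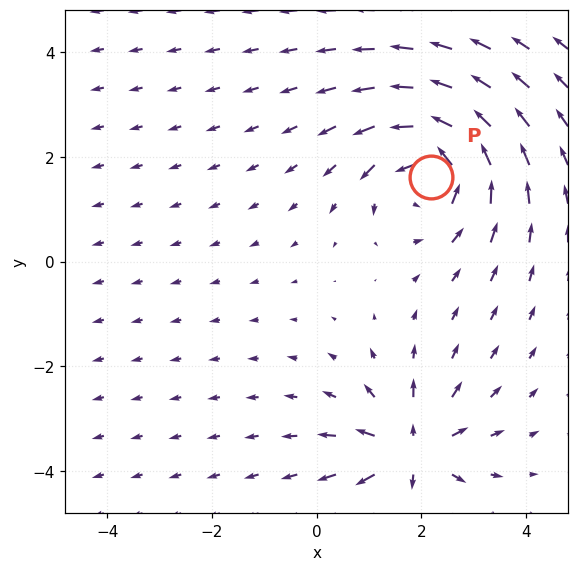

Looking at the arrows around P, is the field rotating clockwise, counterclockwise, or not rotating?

counterclockwise

Near P at (2.2, 1.6) the arrows circulate counterclockwise. The curl (z-component) there is about +4; positive curl means counterclockwise rotation.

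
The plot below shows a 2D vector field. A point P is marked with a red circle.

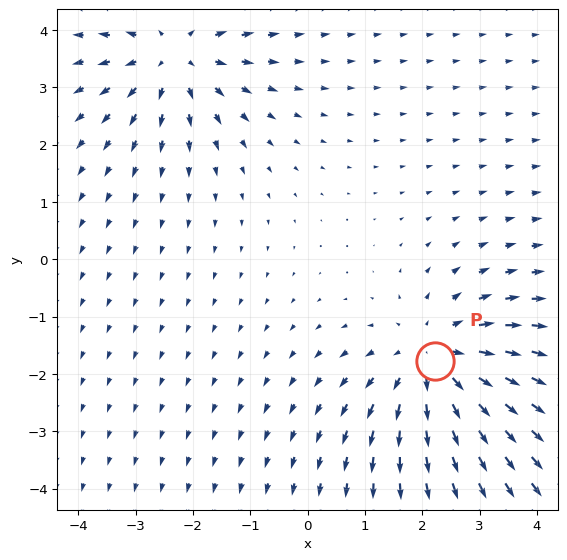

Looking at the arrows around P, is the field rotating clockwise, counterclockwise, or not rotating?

not rotating

Near P at (2.2, -1.8) the arrows show no circulation. The curl there is ≈0.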